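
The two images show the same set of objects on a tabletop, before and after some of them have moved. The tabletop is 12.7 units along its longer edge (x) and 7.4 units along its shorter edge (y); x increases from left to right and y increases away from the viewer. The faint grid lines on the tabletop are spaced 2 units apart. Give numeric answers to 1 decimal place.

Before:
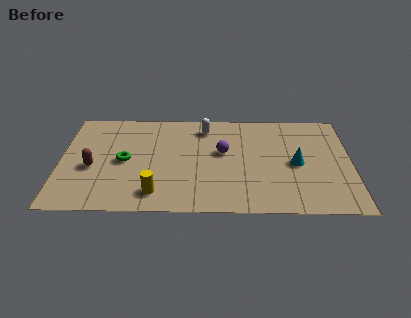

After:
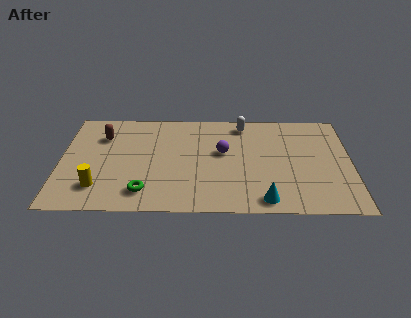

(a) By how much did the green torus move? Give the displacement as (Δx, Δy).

(0.9, -2.2)

From the two frames, the green torus sits at roughly (2.8, 3.6) before and (3.7, 1.4) after.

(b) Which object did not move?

the purple sphere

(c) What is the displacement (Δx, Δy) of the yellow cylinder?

(-2.5, 0.4)

The yellow cylinder started near (4.2, 1.3) and ended near (1.7, 1.7).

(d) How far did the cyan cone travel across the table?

3.0

From (10.3, 3.5) to (8.9, 0.9), the cyan cone covered √(1.4² + 2.6²) ≈ 3.0 units.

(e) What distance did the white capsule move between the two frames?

1.7

The white capsule was near (6.3, 6.1) before and (8.0, 6.4) after, so it travelled √(1.7² + 0.3²) ≈ 1.7 units.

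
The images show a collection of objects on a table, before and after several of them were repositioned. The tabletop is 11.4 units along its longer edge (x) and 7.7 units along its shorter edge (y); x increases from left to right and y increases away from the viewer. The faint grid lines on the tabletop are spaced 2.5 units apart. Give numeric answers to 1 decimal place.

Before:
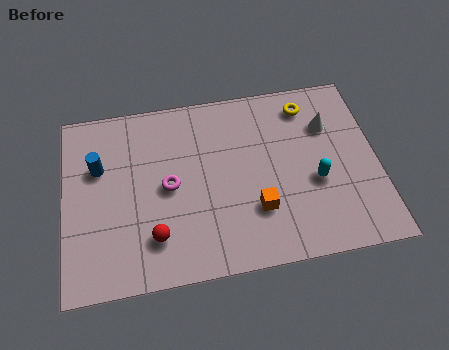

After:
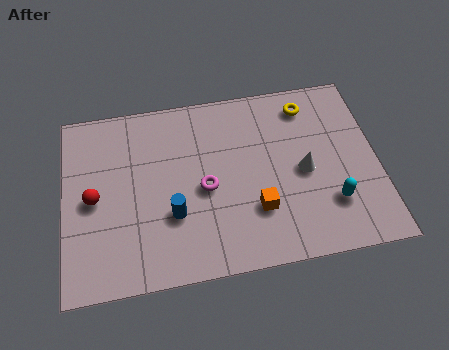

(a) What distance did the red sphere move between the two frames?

2.8

The red sphere moved from about (3.2, 1.8) to (1.1, 3.7), a distance of √(2.1² + 1.9²) ≈ 2.8.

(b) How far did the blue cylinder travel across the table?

3.5

From (1.3, 5.0) to (3.9, 2.6), the blue cylinder covered √(2.6² + 2.4²) ≈ 3.5 units.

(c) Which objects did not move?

the orange cube and the yellow torus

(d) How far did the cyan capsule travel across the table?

1.1

The cyan capsule was near (9.1, 3.1) before and (9.6, 2.1) after, so it travelled √(0.5² + 1.0²) ≈ 1.1 units.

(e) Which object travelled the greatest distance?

the blue cylinder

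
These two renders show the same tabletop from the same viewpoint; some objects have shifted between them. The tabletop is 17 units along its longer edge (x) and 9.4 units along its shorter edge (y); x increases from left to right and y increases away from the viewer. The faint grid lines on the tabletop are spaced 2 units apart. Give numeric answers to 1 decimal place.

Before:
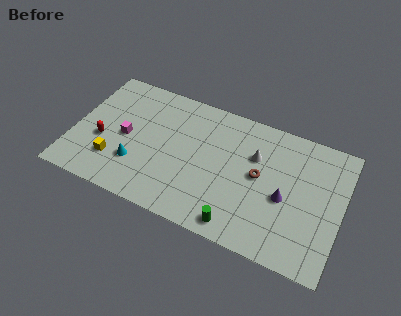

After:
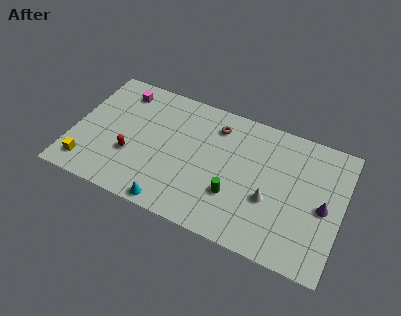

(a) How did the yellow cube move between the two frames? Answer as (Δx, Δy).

(-1.6, -0.9)

The yellow cube was at about (2.8, 2.5) and moved to about (1.2, 1.6).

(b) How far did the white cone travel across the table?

3.0

From (11.4, 6.3) to (12.6, 3.6), the white cone covered √(1.2² + 2.7²) ≈ 3.0 units.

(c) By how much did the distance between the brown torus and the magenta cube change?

-2.3

The distance was about 8.5 in the first image and 6.2 in the second, so they moved 2.3 units closer together.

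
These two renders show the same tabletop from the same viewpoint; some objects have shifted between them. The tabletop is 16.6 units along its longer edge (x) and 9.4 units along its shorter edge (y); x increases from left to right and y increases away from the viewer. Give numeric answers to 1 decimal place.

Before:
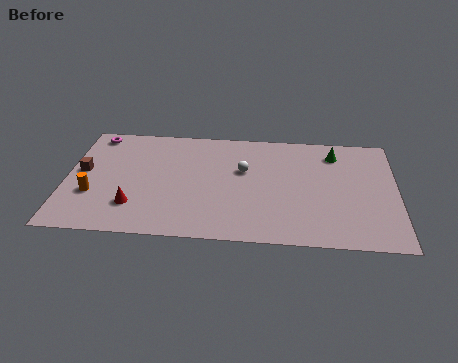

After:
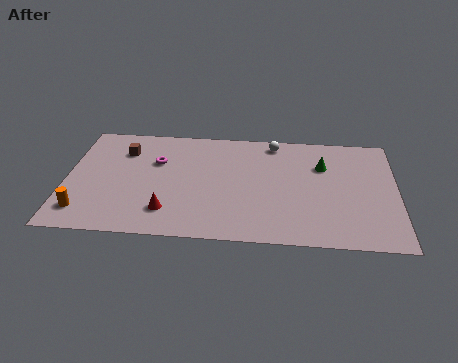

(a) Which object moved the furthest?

the magenta torus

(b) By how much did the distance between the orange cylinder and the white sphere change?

+3.5

The distance was about 7.9 in the first image and 11.4 in the second, so they moved 3.5 units further apart.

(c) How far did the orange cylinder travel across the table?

1.5

From (1.4, 3.2) to (1.0, 1.8), the orange cylinder covered √(0.4² + 1.4²) ≈ 1.5 units.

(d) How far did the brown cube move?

2.8

From (0.8, 5.1) to (2.8, 7.0), the brown cube covered √(2.0² + 1.9²) ≈ 2.8 units.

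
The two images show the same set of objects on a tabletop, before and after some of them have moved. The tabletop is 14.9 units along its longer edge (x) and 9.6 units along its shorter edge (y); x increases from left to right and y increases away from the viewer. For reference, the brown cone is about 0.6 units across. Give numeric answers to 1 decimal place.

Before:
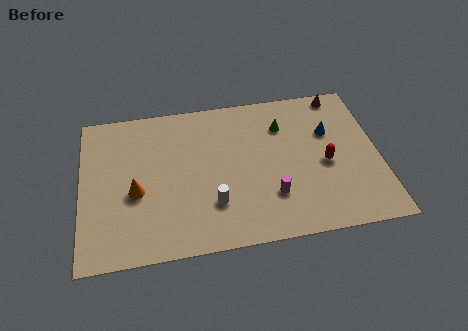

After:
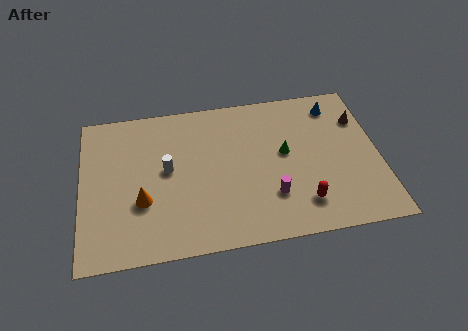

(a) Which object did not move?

the magenta cylinder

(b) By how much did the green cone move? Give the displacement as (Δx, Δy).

(0.0, -1.8)

From the two frames, the green cone sits at roughly (10.2, 7.1) before and (10.2, 5.3) after.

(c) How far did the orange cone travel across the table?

0.7

From (2.7, 4.0) to (3.0, 3.4), the orange cone covered √(0.3² + 0.6²) ≈ 0.7 units.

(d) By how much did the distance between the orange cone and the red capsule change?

-1.5

Before: roughly 9.5 units apart; after: 8.0. That's 1.5 units closer together.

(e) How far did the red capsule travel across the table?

2.6

The red capsule moved from about (12.2, 4.3) to (10.9, 2.0), a distance of √(1.3² + 2.3²) ≈ 2.6.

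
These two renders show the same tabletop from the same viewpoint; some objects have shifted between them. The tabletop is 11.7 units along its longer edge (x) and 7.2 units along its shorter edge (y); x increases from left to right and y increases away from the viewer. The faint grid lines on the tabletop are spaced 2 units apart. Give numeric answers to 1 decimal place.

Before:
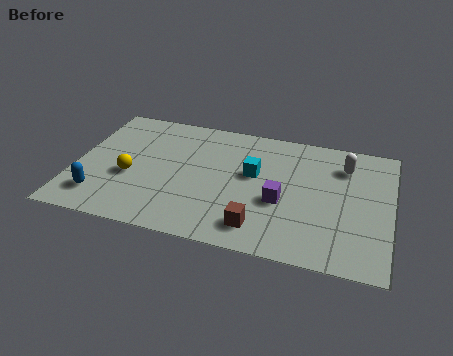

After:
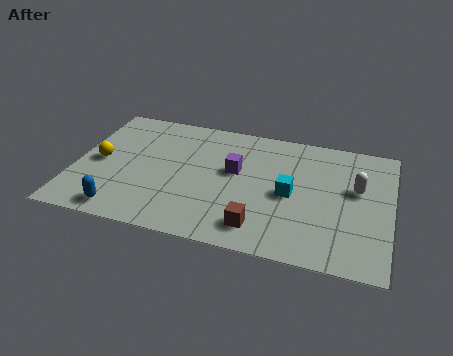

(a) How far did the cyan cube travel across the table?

1.6

From (6.6, 4.2) to (8.0, 3.4), the cyan cube covered √(1.4² + 0.8²) ≈ 1.6 units.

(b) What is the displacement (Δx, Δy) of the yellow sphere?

(-1.2, 0.6)

From the two frames, the yellow sphere sits at roughly (2.1, 2.9) before and (0.9, 3.5) after.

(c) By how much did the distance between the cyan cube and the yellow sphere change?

+2.4

They were about 4.7 units apart before and 7.1 after — 2.4 units further apart.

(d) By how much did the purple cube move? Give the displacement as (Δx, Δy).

(-1.8, 1.3)

The purple cube started near (7.7, 2.9) and ended near (5.9, 4.2).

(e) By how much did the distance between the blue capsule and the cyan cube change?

+0.4

They were about 6.1 units apart before and 6.5 after — 0.4 units further apart.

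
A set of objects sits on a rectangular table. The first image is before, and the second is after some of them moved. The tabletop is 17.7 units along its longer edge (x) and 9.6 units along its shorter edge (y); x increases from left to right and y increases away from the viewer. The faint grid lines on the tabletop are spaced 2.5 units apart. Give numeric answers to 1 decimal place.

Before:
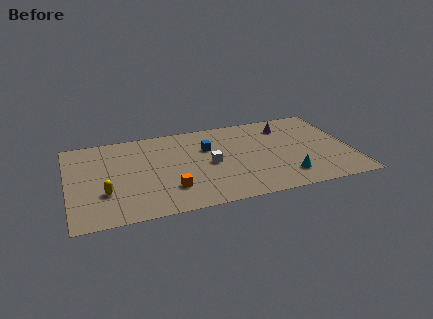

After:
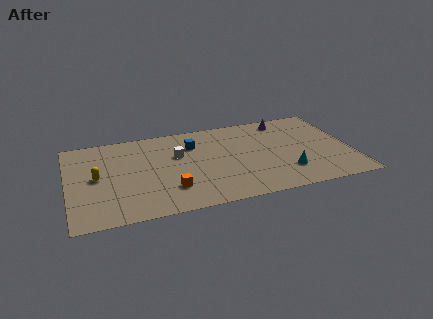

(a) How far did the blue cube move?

1.1

The blue cube was near (8.8, 6.4) before and (7.9, 7.0) after, so it travelled √(0.9² + 0.6²) ≈ 1.1 units.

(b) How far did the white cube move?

2.4

From (8.8, 4.6) to (6.9, 6.1), the white cube covered √(1.9² + 1.5²) ≈ 2.4 units.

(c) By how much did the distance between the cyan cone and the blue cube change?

+0.8

Before: roughly 6.4 units apart; after: 7.2. That's 0.8 units further apart.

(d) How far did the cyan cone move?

0.5

The cyan cone was near (13.4, 2.0) before and (13.5, 2.5) after, so it travelled √(0.1² + 0.5²) ≈ 0.5 units.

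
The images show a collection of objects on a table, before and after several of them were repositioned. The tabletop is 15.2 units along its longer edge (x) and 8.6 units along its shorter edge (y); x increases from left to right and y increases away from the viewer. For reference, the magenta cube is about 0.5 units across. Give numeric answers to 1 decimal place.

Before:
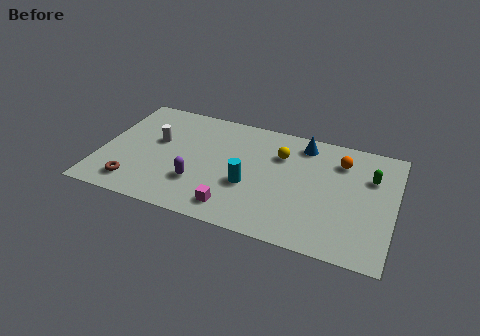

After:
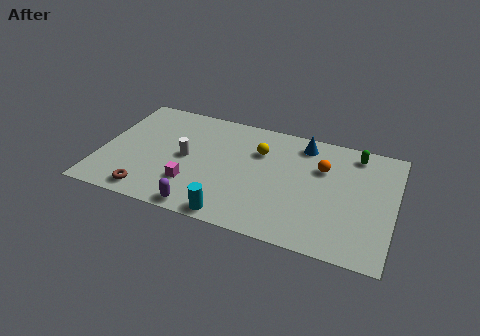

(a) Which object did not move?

the blue cone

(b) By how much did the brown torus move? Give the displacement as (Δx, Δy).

(0.8, -0.4)

The brown torus was at about (2.0, 1.5) and moved to about (2.8, 1.1).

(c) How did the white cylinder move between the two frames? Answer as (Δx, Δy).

(1.6, -0.8)

The white cylinder started near (2.8, 5.1) and ended near (4.4, 4.3).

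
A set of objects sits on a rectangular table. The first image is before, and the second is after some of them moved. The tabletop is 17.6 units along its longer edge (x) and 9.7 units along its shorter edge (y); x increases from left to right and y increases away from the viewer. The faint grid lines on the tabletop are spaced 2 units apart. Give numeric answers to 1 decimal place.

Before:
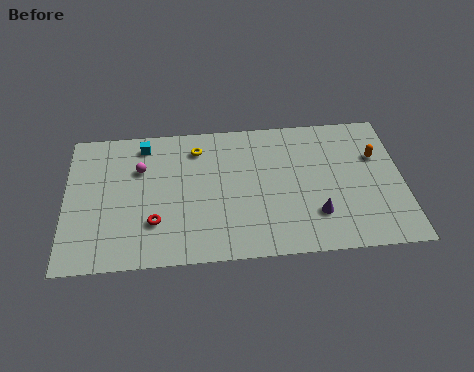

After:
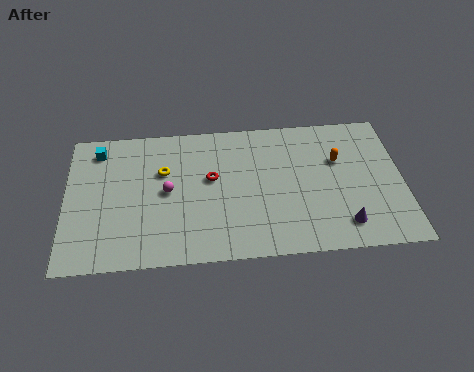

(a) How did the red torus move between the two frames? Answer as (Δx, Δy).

(3.0, 2.8)

The red torus started near (4.6, 2.8) and ended near (7.6, 5.6).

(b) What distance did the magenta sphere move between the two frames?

2.2

From (3.9, 6.6) to (5.3, 4.9), the magenta sphere covered √(1.4² + 1.7²) ≈ 2.2 units.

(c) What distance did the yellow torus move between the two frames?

2.3

The yellow torus was near (6.9, 7.8) before and (5.1, 6.3) after, so it travelled √(1.8² + 1.5²) ≈ 2.3 units.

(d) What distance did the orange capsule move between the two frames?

2.0

The orange capsule moved from about (16.3, 6.4) to (14.3, 6.3), a distance of √(2.0² + 0.1²) ≈ 2.0.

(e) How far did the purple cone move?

1.6

The purple cone moved from about (13.0, 2.6) to (14.4, 1.8), a distance of √(1.4² + 0.8²) ≈ 1.6.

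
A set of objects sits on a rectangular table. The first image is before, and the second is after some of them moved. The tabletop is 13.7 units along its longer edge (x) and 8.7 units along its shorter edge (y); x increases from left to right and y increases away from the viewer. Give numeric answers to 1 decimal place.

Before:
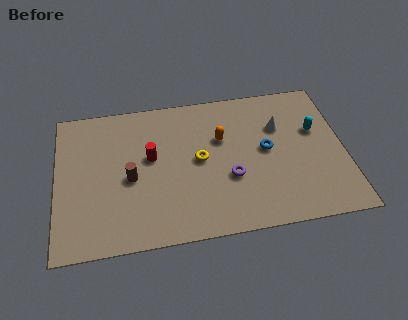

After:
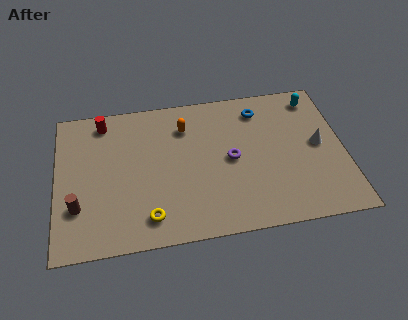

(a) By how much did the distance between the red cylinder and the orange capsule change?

+0.5

Before: roughly 3.5 units apart; after: 4.0. That's 0.5 units further apart.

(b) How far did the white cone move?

2.3

The white cone moved from about (10.7, 5.9) to (12.5, 4.5), a distance of √(1.8² + 1.4²) ≈ 2.3.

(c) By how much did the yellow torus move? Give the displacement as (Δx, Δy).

(-2.5, -3.0)

From the two frames, the yellow torus sits at roughly (6.8, 4.5) before and (4.3, 1.5) after.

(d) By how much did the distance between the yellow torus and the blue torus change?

+4.6

They were about 3.2 units apart before and 7.8 after — 4.6 units further apart.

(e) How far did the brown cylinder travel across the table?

2.8

The brown cylinder moved from about (3.5, 3.9) to (1.0, 2.6), a distance of √(2.5² + 1.3²) ≈ 2.8.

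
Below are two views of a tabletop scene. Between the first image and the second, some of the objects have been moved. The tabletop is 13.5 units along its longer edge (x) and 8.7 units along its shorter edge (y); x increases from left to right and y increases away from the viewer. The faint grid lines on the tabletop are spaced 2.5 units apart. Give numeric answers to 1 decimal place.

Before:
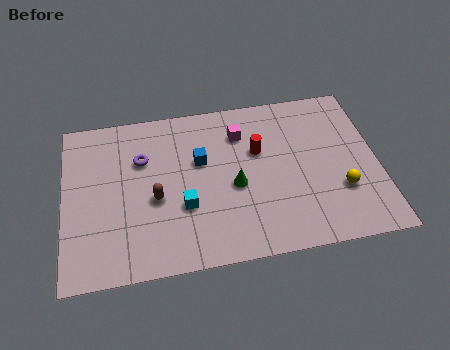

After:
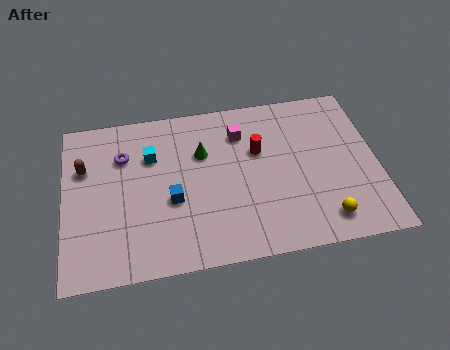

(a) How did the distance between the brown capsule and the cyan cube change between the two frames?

+1.6

The distance was about 1.3 in the first image and 2.9 in the second, so they moved 1.6 units further apart.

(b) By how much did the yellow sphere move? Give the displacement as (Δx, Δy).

(-0.8, -1.4)

The yellow sphere started near (11.8, 2.8) and ended near (11.0, 1.4).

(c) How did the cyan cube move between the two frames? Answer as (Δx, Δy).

(-1.3, 2.9)

The cyan cube started near (5.1, 3.1) and ended near (3.8, 6.0).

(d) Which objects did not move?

the red cylinder and the magenta cube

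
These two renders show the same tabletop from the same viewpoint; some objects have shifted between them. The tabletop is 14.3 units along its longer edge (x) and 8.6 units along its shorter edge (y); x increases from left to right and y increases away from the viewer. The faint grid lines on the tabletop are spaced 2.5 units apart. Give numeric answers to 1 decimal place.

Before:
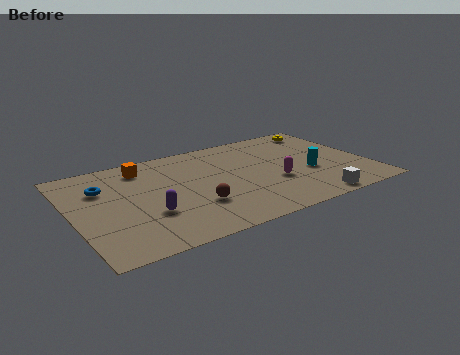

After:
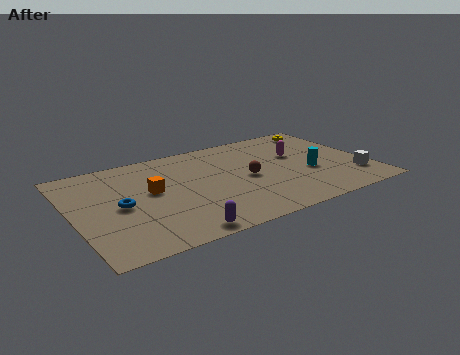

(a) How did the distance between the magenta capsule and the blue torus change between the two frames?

+0.5

They were about 8.5 units apart before and 9.0 after — 0.5 units further apart.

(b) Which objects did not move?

the yellow torus and the cyan cylinder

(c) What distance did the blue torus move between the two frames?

2.0

The blue torus moved from about (1.6, 6.0) to (2.2, 4.1), a distance of √(0.6² + 1.9²) ≈ 2.0.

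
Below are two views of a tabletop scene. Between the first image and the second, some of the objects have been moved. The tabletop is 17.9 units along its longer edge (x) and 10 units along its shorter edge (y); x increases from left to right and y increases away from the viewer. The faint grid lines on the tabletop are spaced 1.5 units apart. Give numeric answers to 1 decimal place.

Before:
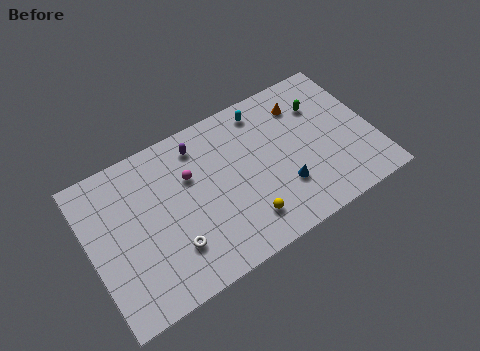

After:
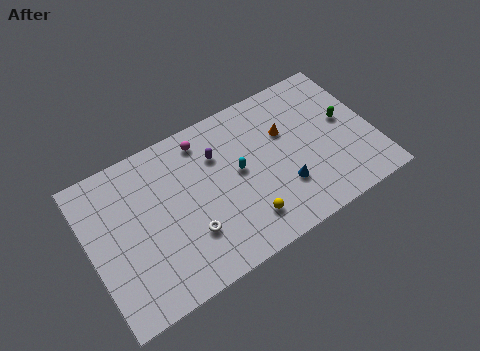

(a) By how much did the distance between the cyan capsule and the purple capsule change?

-2.2

Before: roughly 4.2 units apart; after: 2.0. That's 2.2 units closer together.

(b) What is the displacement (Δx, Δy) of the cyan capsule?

(-2.1, -3.2)

From the two frames, the cyan capsule sits at roughly (11.5, 8.6) before and (9.4, 5.4) after.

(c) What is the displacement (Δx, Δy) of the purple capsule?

(1.0, -1.2)

The purple capsule was at about (7.3, 8.3) and moved to about (8.3, 7.1).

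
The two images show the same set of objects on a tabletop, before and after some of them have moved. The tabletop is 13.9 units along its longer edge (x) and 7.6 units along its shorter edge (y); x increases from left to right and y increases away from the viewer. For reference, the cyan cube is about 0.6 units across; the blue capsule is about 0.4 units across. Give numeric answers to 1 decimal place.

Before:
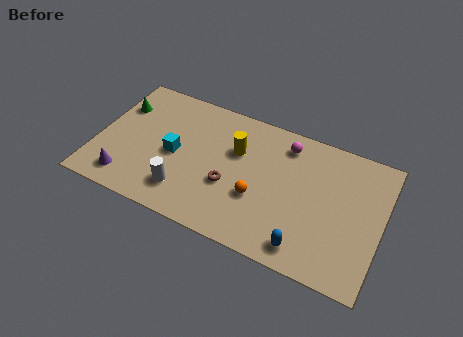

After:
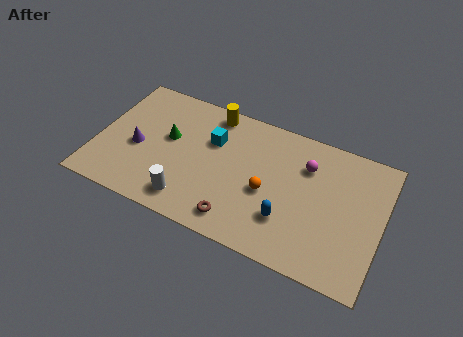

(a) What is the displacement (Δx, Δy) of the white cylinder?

(0.3, -0.4)

The white cylinder started near (4.5, 1.7) and ended near (4.8, 1.3).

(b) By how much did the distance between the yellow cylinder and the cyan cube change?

-1.6

They were about 3.2 units apart before and 1.6 after — 1.6 units closer together.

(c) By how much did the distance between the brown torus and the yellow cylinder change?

+3.7

The distance was about 2.1 in the first image and 5.8 in the second, so they moved 3.7 units further apart.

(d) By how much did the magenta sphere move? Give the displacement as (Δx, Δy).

(1.1, -0.8)

The magenta sphere started near (9.0, 6.3) and ended near (10.1, 5.5).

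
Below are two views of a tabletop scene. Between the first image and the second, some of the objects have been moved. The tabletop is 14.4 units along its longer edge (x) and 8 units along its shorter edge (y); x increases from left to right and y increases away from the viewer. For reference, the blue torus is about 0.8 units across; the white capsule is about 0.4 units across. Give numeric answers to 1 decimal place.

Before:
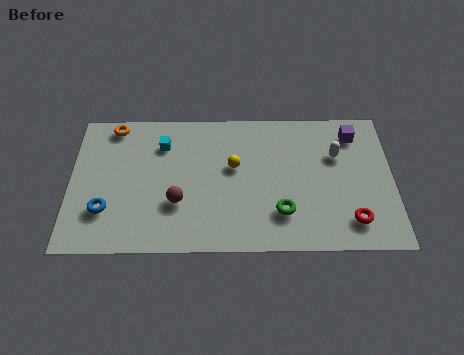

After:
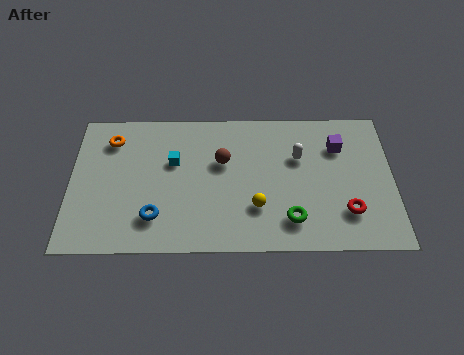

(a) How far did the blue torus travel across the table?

2.2

The blue torus moved from about (1.6, 2.3) to (3.8, 1.9), a distance of √(2.2² + 0.4²) ≈ 2.2.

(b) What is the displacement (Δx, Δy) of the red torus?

(-0.2, 0.5)

The red torus was at about (12.5, 1.6) and moved to about (12.3, 2.1).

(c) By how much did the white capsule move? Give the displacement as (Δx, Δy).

(-1.7, -0.1)

The white capsule was at about (11.9, 5.3) and moved to about (10.2, 5.2).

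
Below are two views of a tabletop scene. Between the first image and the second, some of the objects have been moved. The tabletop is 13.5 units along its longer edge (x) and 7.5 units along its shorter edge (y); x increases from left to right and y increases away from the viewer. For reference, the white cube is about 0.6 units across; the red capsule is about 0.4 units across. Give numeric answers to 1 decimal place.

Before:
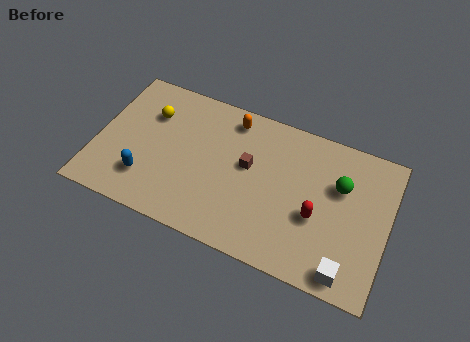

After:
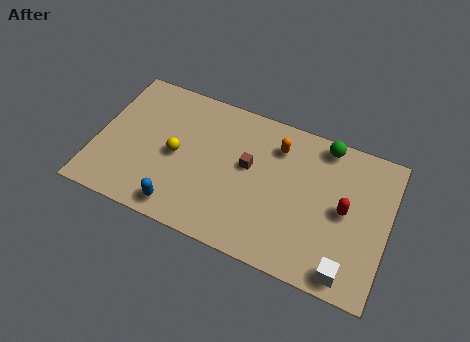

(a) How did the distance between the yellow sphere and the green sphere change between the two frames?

-1.6

Before: roughly 8.9 units apart; after: 7.3. That's 1.6 units closer together.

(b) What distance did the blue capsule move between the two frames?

1.9

The blue capsule moved from about (2.5, 1.9) to (4.2, 1.0), a distance of √(1.7² + 0.9²) ≈ 1.9.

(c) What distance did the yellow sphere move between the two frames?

2.2

The yellow sphere was near (2.3, 5.3) before and (3.7, 3.6) after, so it travelled √(1.4² + 1.7²) ≈ 2.2 units.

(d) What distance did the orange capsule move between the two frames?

2.3

The orange capsule was near (6.0, 6.4) before and (8.2, 5.8) after, so it travelled √(2.2² + 0.6²) ≈ 2.3 units.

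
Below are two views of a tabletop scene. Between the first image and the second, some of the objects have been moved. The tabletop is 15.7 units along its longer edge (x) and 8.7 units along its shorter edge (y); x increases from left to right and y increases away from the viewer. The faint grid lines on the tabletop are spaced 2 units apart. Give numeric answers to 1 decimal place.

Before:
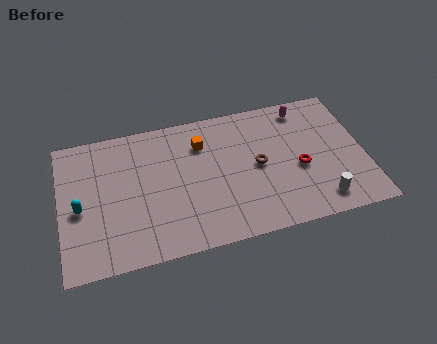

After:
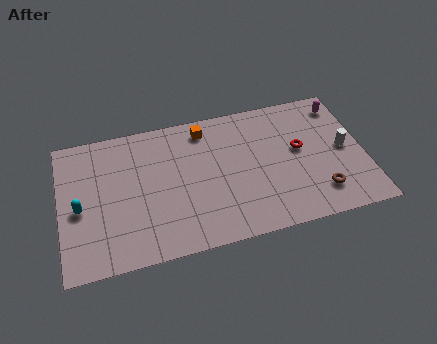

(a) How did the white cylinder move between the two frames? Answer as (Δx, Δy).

(1.5, 3.0)

From the two frames, the white cylinder sits at roughly (13.2, 1.4) before and (14.7, 4.4) after.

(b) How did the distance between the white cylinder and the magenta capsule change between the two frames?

-3.2

The distance was about 6.1 in the first image and 2.9 in the second, so they moved 3.2 units closer together.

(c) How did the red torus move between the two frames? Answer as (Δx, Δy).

(0.1, 1.2)

The red torus was at about (12.3, 3.7) and moved to about (12.4, 4.9).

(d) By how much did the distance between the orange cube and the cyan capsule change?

+0.6

Before: roughly 6.9 units apart; after: 7.5. That's 0.6 units further apart.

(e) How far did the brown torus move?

3.9

The brown torus moved from about (10.2, 4.4) to (13.2, 1.9), a distance of √(3.0² + 2.5²) ≈ 3.9.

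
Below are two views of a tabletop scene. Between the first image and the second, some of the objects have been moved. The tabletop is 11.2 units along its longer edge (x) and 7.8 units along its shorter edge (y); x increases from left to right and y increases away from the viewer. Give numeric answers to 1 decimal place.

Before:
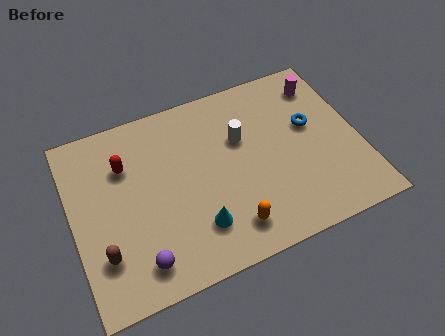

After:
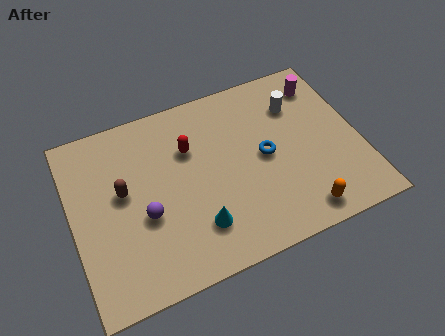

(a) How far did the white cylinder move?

2.4

The white cylinder was near (6.7, 5.0) before and (9.0, 5.7) after, so it travelled √(2.3² + 0.7²) ≈ 2.4 units.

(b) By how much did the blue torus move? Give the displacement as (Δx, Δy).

(-1.9, -0.7)

The blue torus started near (9.4, 4.6) and ended near (7.5, 3.9).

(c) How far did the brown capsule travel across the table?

2.5

From (1.0, 2.1) to (2.0, 4.4), the brown capsule covered √(1.0² + 2.3²) ≈ 2.5 units.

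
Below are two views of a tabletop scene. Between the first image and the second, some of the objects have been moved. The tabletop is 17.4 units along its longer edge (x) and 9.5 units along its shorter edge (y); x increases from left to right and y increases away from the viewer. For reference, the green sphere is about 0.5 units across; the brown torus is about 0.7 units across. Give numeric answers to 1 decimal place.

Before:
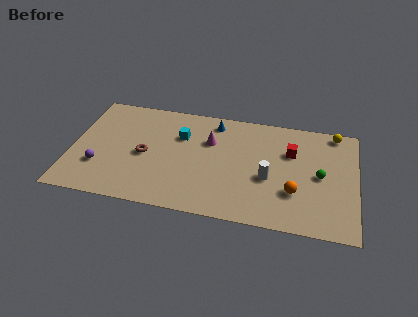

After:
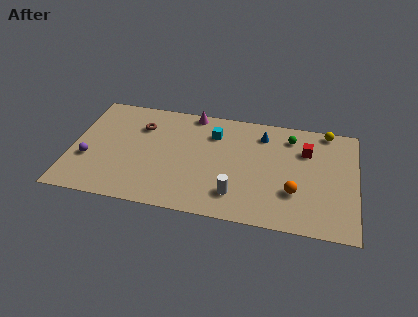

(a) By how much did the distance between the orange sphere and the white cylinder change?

+1.8

The distance was about 1.8 in the first image and 3.6 in the second, so they moved 1.8 units further apart.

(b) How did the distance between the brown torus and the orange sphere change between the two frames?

+1.1

The distance was about 9.3 in the first image and 10.4 in the second, so they moved 1.1 units further apart.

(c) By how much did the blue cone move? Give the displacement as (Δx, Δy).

(3.0, -0.5)

The blue cone was at about (8.6, 8.1) and moved to about (11.6, 7.6).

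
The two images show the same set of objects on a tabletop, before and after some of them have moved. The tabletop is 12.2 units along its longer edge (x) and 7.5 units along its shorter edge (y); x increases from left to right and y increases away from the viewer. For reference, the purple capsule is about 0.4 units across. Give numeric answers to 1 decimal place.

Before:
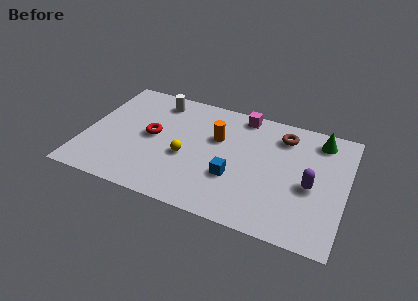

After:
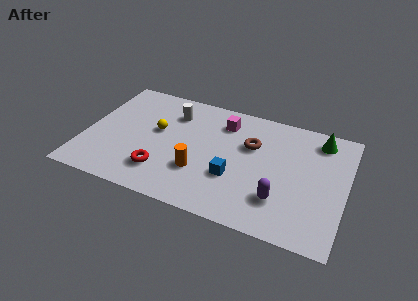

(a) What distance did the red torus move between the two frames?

2.2

The red torus was near (3.1, 3.9) before and (3.8, 1.8) after, so it travelled √(0.7² + 2.1²) ≈ 2.2 units.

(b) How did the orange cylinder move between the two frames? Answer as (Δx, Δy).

(-0.6, -2.4)

From the two frames, the orange cylinder sits at roughly (6.1, 4.8) before and (5.5, 2.4) after.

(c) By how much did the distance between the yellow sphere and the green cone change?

+1.0

The distance was about 6.8 in the first image and 7.8 in the second, so they moved 1.0 units further apart.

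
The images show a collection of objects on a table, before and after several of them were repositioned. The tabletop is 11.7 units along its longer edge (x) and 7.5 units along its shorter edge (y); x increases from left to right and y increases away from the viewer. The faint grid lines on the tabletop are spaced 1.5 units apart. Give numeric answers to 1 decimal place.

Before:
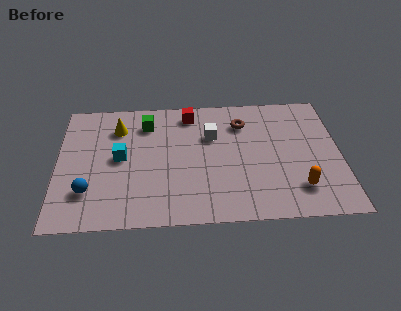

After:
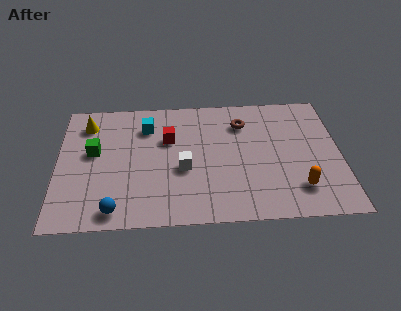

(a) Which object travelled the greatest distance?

the green cube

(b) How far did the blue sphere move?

1.6

The blue sphere was near (1.3, 2.0) before and (2.4, 0.9) after, so it travelled √(1.1² + 1.1²) ≈ 1.6 units.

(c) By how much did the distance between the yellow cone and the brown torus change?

+1.3

They were about 5.2 units apart before and 6.5 after — 1.3 units further apart.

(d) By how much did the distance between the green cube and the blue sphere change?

-1.1

They were about 4.6 units apart before and 3.5 after — 1.1 units closer together.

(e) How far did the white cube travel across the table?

2.2

From (6.4, 5.0) to (5.2, 3.1), the white cube covered √(1.2² + 1.9²) ≈ 2.2 units.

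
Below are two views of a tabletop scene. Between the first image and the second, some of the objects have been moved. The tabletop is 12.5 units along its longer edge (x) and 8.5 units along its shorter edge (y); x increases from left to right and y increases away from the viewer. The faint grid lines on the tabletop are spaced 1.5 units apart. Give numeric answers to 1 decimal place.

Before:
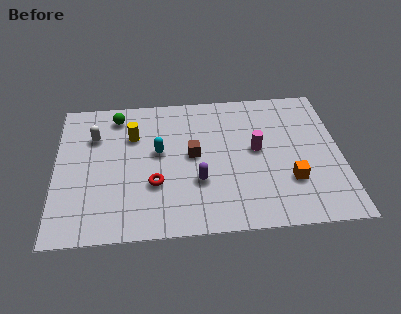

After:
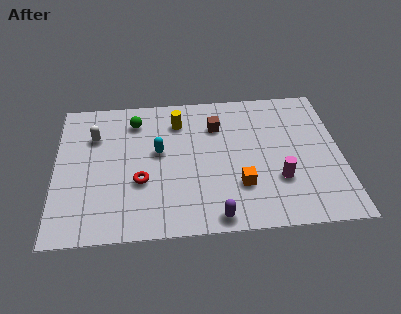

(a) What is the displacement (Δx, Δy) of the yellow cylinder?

(2.0, 0.7)

The yellow cylinder was at about (3.4, 5.9) and moved to about (5.4, 6.6).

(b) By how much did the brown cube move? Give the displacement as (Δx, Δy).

(1.1, 1.7)

The brown cube started near (6.0, 4.5) and ended near (7.1, 6.2).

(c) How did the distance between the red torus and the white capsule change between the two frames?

-0.5

The distance was about 4.0 in the first image and 3.5 in the second, so they moved 0.5 units closer together.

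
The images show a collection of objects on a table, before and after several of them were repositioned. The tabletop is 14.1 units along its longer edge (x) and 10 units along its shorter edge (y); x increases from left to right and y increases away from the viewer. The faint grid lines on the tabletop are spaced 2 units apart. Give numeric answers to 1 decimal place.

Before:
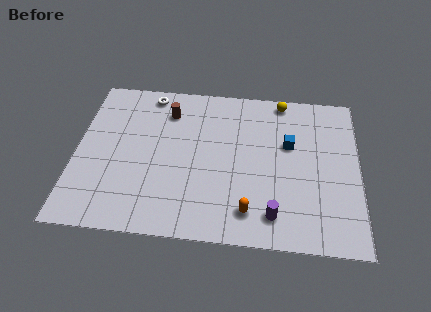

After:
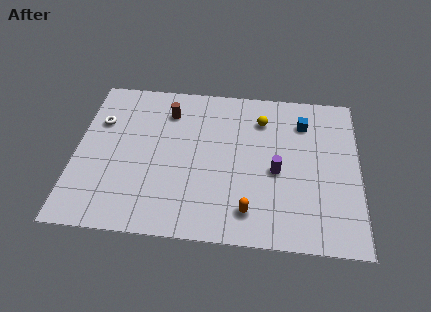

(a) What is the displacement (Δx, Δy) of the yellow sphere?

(-1.0, -1.4)

The yellow sphere was at about (10.2, 9.1) and moved to about (9.2, 7.7).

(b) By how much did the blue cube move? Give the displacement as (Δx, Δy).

(0.7, 1.5)

From the two frames, the blue cube sits at roughly (10.6, 6.2) before and (11.3, 7.7) after.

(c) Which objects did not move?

the brown cylinder and the orange capsule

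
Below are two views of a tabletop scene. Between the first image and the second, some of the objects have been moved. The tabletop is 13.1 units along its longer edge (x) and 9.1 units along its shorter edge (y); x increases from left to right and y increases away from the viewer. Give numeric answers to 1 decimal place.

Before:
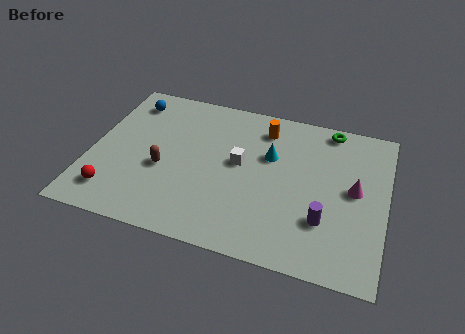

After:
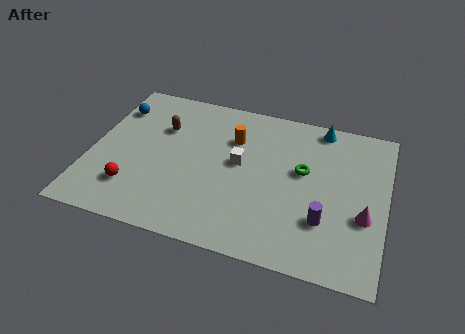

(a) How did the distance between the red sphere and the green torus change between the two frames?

-3.3

The distance was about 11.2 in the first image and 7.9 in the second, so they moved 3.3 units closer together.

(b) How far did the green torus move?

3.1

The green torus was near (10.4, 8.2) before and (9.4, 5.3) after, so it travelled √(1.0² + 2.9²) ≈ 3.1 units.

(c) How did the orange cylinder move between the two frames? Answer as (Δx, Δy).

(-1.3, -1.0)

The orange cylinder started near (7.5, 7.4) and ended near (6.2, 6.4).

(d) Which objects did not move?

the purple cylinder and the white cube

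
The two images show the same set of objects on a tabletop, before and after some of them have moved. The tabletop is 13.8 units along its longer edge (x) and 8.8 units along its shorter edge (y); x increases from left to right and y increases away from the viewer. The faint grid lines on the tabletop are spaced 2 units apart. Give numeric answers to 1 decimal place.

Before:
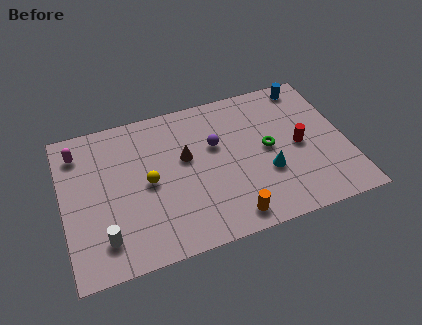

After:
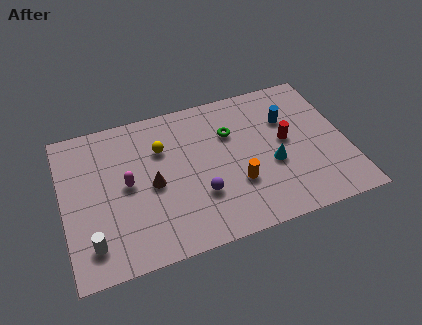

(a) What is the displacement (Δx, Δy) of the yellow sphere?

(0.8, 1.8)

The yellow sphere started near (4.1, 4.3) and ended near (4.9, 6.1).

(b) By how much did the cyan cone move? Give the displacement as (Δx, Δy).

(0.3, 0.4)

The cyan cone started near (9.8, 3.1) and ended near (10.1, 3.5).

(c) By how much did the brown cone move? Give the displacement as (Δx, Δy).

(-1.7, -1.1)

The brown cone was at about (6.0, 5.2) and moved to about (4.3, 4.1).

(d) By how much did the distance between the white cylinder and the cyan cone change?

+1.0

They were about 8.1 units apart before and 9.1 after — 1.0 units further apart.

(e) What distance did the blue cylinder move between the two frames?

2.2

The blue cylinder was near (12.3, 7.8) before and (11.1, 6.0) after, so it travelled √(1.2² + 1.8²) ≈ 2.2 units.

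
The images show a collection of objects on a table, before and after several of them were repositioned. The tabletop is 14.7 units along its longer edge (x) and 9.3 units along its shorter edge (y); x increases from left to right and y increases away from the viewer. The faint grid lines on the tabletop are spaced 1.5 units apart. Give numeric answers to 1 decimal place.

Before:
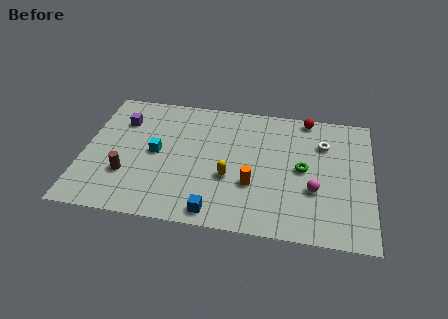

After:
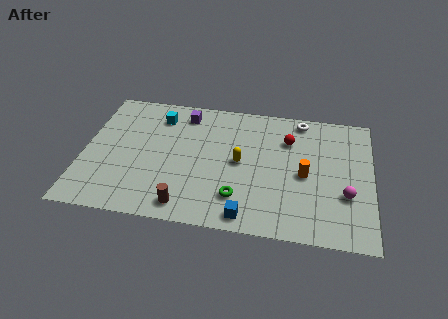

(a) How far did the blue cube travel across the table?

1.6

The blue cube moved from about (6.9, 1.0) to (8.5, 1.0), a distance of √(1.6² + 0.0²) ≈ 1.6.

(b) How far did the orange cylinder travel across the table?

2.8

From (8.7, 3.2) to (11.3, 4.3), the orange cylinder covered √(2.6² + 1.1²) ≈ 2.8 units.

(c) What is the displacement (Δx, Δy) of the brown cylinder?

(3.1, -1.7)

The brown cylinder was at about (2.3, 2.9) and moved to about (5.4, 1.2).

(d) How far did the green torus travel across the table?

4.1

From (11.2, 4.7) to (8.0, 2.2), the green torus covered √(3.2² + 2.5²) ≈ 4.1 units.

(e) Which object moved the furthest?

the green torus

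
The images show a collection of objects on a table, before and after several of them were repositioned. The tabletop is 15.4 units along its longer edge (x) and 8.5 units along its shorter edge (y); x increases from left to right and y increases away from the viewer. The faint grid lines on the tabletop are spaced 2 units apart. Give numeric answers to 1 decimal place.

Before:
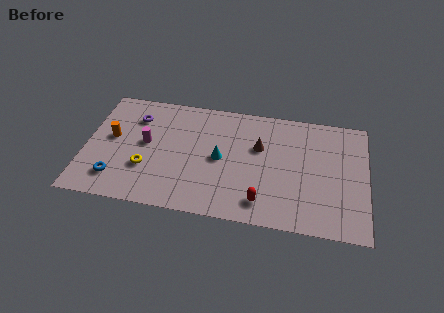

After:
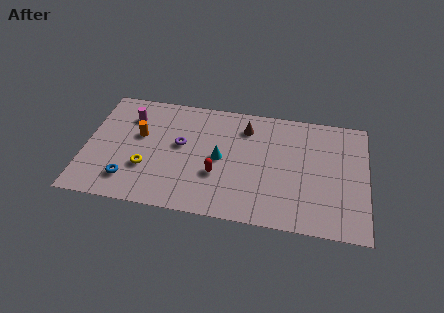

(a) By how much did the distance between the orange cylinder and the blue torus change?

+0.4

Before: roughly 2.9 units apart; after: 3.3. That's 0.4 units further apart.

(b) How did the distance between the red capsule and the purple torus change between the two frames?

-5.9

The distance was about 8.7 in the first image and 2.8 in the second, so they moved 5.9 units closer together.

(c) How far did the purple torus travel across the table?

3.1

The purple torus was near (2.6, 6.4) before and (5.2, 4.8) after, so it travelled √(2.6² + 1.6²) ≈ 3.1 units.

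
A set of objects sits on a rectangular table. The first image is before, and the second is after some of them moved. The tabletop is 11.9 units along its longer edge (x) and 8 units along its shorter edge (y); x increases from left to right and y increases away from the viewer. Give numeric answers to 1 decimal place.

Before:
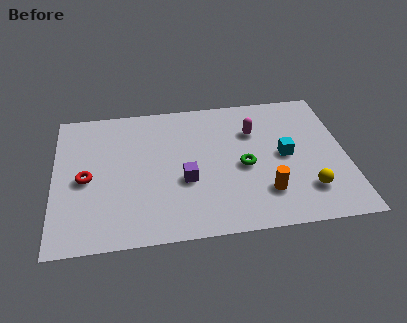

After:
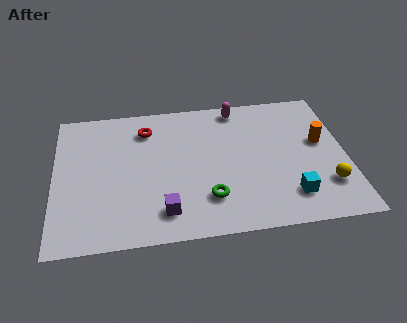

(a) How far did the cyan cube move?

2.3

The cyan cube moved from about (9.4, 4.0) to (9.5, 1.7), a distance of √(0.1² + 2.3²) ≈ 2.3.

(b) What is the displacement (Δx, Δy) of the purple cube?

(-0.9, -1.6)

From the two frames, the purple cube sits at roughly (5.3, 3.1) before and (4.4, 1.5) after.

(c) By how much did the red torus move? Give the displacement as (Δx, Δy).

(2.5, 2.6)

The red torus was at about (1.3, 3.7) and moved to about (3.8, 6.3).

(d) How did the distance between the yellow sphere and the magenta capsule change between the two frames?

+1.8

The distance was about 4.2 in the first image and 6.0 in the second, so they moved 1.8 units further apart.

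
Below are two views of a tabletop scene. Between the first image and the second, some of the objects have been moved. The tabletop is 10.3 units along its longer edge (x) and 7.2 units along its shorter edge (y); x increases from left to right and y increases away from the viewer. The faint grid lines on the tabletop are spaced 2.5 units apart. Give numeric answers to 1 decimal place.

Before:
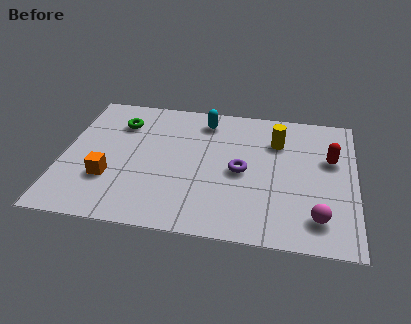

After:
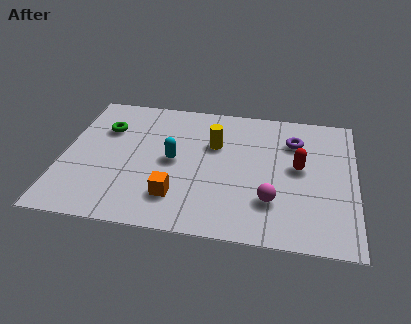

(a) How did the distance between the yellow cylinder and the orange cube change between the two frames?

-3.3

Before: roughly 6.5 units apart; after: 3.2. That's 3.3 units closer together.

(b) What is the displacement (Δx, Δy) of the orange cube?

(2.4, -0.6)

The orange cube was at about (1.7, 2.3) and moved to about (4.1, 1.7).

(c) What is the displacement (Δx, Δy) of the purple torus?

(1.8, 1.9)

The purple torus started near (6.3, 3.4) and ended near (8.1, 5.3).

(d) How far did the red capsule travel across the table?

1.3

The red capsule moved from about (9.4, 4.5) to (8.3, 3.9), a distance of √(1.1² + 0.6²) ≈ 1.3.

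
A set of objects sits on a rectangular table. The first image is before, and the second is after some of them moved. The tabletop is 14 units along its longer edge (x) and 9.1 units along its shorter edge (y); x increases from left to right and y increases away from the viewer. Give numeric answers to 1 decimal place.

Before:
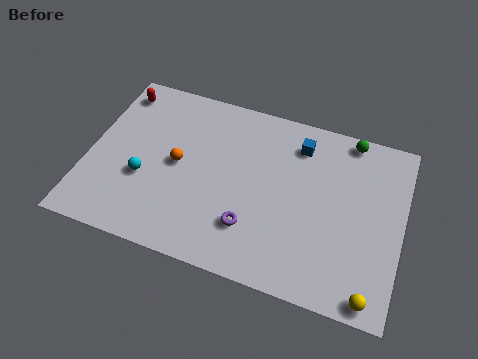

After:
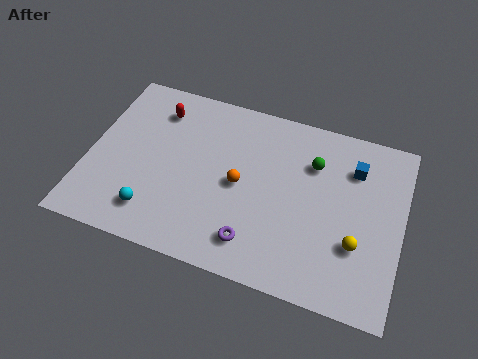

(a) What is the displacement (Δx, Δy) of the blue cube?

(2.5, -0.5)

The blue cube started near (9.2, 7.3) and ended near (11.7, 6.8).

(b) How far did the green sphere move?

2.3

From (11.4, 8.3) to (9.9, 6.5), the green sphere covered √(1.5² + 1.8²) ≈ 2.3 units.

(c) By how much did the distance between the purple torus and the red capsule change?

-1.1

Before: roughly 8.5 units apart; after: 7.4. That's 1.1 units closer together.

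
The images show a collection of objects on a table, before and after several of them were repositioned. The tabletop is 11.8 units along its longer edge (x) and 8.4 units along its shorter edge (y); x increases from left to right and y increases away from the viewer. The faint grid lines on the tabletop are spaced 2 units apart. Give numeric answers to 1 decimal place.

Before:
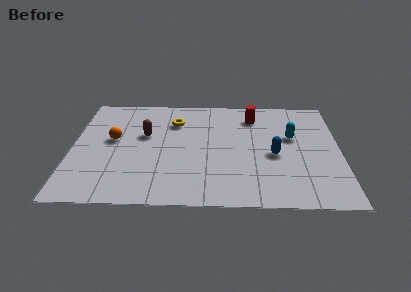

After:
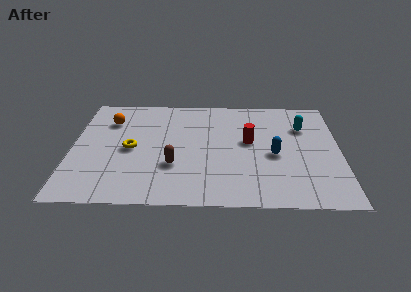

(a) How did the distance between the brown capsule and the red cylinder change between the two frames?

-1.3

Before: roughly 5.1 units apart; after: 3.8. That's 1.3 units closer together.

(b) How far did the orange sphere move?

1.5

The orange sphere was near (1.8, 4.7) before and (1.6, 6.2) after, so it travelled √(0.2² + 1.5²) ≈ 1.5 units.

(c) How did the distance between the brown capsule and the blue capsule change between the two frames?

-1.4

The distance was about 5.9 in the first image and 4.5 in the second, so they moved 1.4 units closer together.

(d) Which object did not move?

the blue capsule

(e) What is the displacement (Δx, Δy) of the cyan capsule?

(0.5, 0.8)

The cyan capsule was at about (9.7, 5.1) and moved to about (10.2, 5.9).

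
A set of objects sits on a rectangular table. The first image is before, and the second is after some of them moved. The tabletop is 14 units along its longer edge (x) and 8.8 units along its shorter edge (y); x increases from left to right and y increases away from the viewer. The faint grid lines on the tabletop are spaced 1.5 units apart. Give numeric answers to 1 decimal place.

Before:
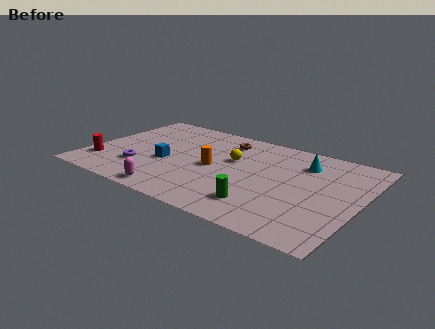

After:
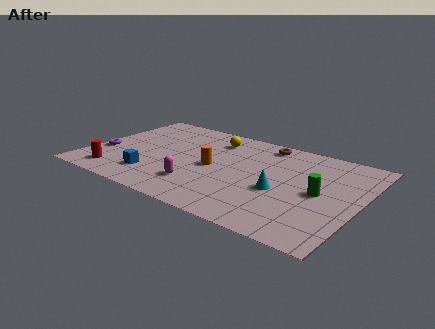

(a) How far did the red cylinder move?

1.1

The red cylinder was near (0.9, 2.1) before and (1.8, 1.4) after, so it travelled √(0.9² + 0.7²) ≈ 1.1 units.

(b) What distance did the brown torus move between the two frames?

2.1

From (6.6, 7.1) to (8.6, 7.7), the brown torus covered √(2.0² + 0.6²) ≈ 2.1 units.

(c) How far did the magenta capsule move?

1.7

From (5.0, 0.9) to (6.1, 2.2), the magenta capsule covered √(1.1² + 1.3²) ≈ 1.7 units.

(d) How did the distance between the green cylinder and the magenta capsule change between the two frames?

+1.8

They were about 4.5 units apart before and 6.3 after — 1.8 units further apart.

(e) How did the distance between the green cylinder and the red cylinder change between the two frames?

+2.1

They were about 8.5 units apart before and 10.6 after — 2.1 units further apart.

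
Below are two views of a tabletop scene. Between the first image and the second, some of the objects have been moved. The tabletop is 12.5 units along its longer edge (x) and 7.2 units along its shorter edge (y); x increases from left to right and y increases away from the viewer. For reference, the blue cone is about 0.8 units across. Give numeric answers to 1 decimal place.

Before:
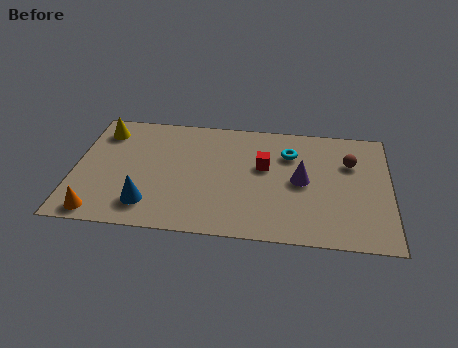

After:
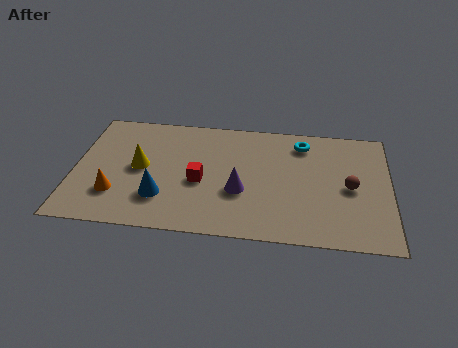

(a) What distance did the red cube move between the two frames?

2.8

The red cube moved from about (7.5, 4.3) to (5.0, 3.1), a distance of √(2.5² + 1.2²) ≈ 2.8.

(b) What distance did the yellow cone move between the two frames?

2.6

From (1.0, 5.8) to (2.6, 3.7), the yellow cone covered √(1.6² + 2.1²) ≈ 2.6 units.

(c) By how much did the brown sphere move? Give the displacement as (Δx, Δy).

(0.0, -1.5)

The brown sphere was at about (10.9, 4.9) and moved to about (10.9, 3.4).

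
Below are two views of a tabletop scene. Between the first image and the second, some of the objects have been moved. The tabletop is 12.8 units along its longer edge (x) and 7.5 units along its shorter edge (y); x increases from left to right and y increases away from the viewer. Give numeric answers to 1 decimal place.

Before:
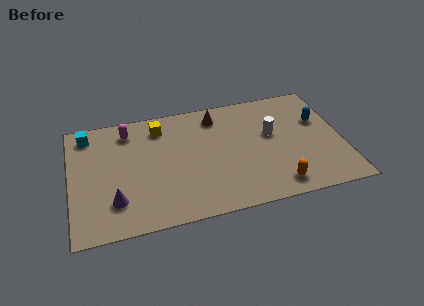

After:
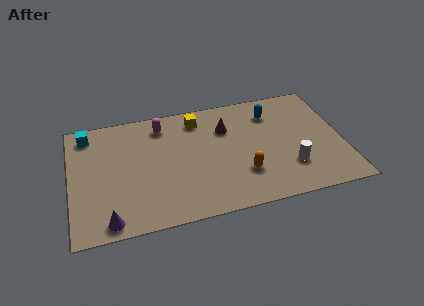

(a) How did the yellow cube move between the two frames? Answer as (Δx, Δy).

(1.8, 0.1)

The yellow cube started near (4.3, 6.1) and ended near (6.1, 6.2).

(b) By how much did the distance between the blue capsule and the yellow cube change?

-4.1

The distance was about 7.6 in the first image and 3.5 in the second, so they moved 4.1 units closer together.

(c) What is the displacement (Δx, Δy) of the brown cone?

(0.4, -0.9)

The brown cone was at about (7.0, 6.2) and moved to about (7.4, 5.3).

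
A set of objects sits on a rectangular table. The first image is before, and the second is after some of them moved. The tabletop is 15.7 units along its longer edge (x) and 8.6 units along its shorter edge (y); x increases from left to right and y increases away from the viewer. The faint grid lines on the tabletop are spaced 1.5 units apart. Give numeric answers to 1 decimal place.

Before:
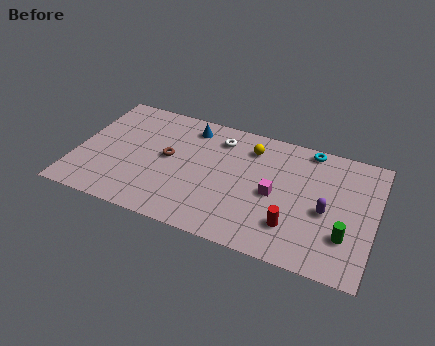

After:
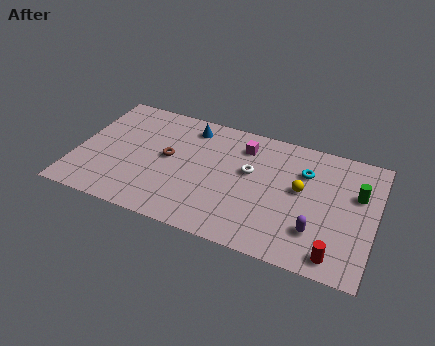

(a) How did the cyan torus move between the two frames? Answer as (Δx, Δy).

(-0.1, -1.7)

From the two frames, the cyan torus sits at roughly (12.0, 7.8) before and (11.9, 6.1) after.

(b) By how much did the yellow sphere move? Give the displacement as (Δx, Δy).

(2.8, -2.0)

The yellow sphere started near (9.0, 6.8) and ended near (11.8, 4.8).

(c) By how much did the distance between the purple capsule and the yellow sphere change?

-2.5

Before: roughly 5.2 units apart; after: 2.7. That's 2.5 units closer together.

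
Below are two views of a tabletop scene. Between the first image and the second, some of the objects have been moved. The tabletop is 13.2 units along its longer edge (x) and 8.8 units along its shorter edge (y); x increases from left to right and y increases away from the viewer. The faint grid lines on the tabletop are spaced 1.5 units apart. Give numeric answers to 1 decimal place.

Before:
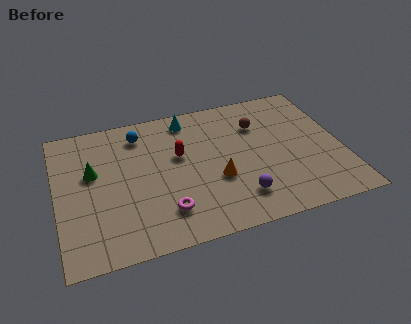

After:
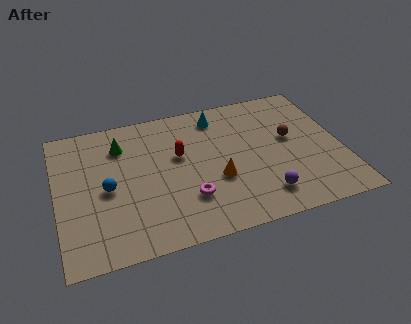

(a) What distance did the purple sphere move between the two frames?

1.1

From (8.2, 1.9) to (9.3, 1.7), the purple sphere covered √(1.1² + 0.2²) ≈ 1.1 units.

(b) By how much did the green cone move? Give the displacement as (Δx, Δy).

(1.4, 1.4)

The green cone was at about (1.7, 5.3) and moved to about (3.1, 6.7).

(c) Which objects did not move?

the red capsule and the orange cone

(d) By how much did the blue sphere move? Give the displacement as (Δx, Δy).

(-1.7, -3.1)

From the two frames, the blue sphere sits at roughly (4.0, 7.2) before and (2.3, 4.1) after.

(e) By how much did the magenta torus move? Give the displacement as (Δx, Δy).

(1.1, 0.5)

From the two frames, the magenta torus sits at roughly (4.8, 2.0) before and (5.9, 2.5) after.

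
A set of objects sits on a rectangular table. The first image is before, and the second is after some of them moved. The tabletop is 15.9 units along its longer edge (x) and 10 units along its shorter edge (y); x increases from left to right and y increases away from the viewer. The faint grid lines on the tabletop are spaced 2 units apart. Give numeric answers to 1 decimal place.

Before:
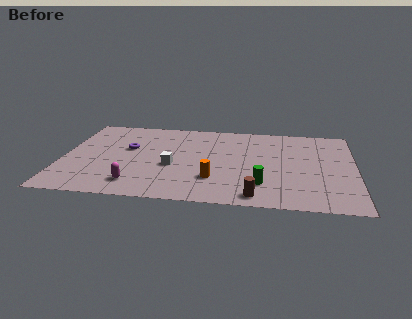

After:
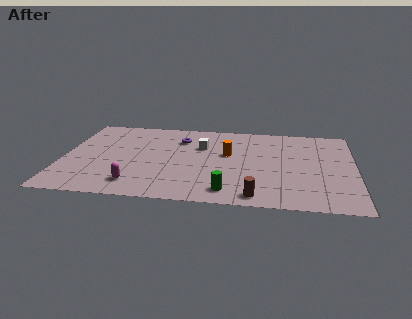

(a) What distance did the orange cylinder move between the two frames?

3.2

The orange cylinder was near (8.3, 2.8) before and (9.0, 5.9) after, so it travelled √(0.7² + 3.1²) ≈ 3.2 units.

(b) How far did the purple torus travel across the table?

3.2

The purple torus moved from about (3.5, 6.0) to (6.3, 7.5), a distance of √(2.8² + 1.5²) ≈ 3.2.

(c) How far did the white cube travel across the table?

3.0

The white cube moved from about (6.0, 4.1) to (7.5, 6.7), a distance of √(1.5² + 2.6²) ≈ 3.0.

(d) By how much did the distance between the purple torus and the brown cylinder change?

-0.9

Before: roughly 8.6 units apart; after: 7.7. That's 0.9 units closer together.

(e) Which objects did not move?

the brown cylinder and the magenta capsule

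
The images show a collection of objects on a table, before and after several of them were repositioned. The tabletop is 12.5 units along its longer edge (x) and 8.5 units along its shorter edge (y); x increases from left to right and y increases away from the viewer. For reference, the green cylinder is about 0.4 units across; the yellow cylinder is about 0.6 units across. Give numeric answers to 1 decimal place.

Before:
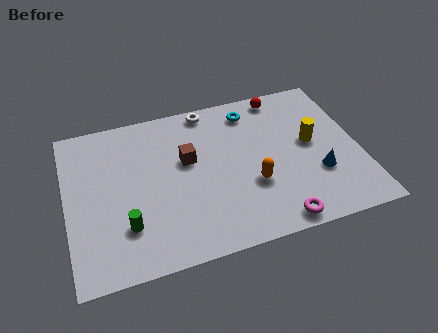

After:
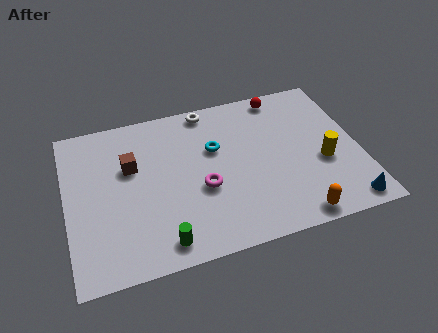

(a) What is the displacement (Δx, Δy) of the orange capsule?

(1.6, -2.2)

The orange capsule started near (7.8, 3.0) and ended near (9.4, 0.8).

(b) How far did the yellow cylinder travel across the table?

1.3

From (10.5, 4.6) to (10.9, 3.4), the yellow cylinder covered √(0.4² + 1.2²) ≈ 1.3 units.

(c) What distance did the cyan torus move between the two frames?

2.4

The cyan torus was near (8.1, 7.1) before and (6.4, 5.4) after, so it travelled √(1.7² + 1.7²) ≈ 2.4 units.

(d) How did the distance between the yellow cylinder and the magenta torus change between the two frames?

+1.0

They were about 4.2 units apart before and 5.2 after — 1.0 units further apart.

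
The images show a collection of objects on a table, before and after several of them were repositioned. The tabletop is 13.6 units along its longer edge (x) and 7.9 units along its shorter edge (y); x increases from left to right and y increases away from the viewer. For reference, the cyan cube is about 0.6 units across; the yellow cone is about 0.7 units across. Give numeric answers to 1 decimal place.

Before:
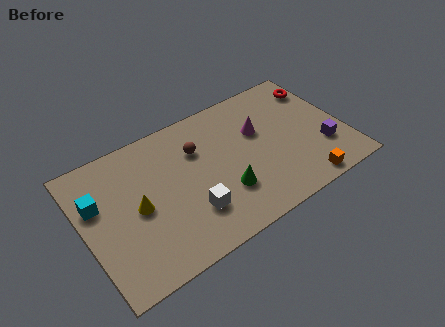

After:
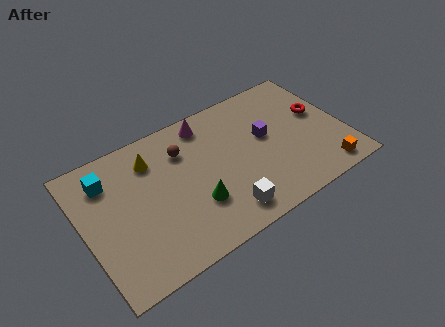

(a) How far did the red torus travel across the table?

1.6

From (12.8, 6.2) to (12.5, 4.6), the red torus covered √(0.3² + 1.6²) ≈ 1.6 units.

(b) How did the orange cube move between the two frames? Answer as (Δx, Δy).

(1.2, 0.2)

From the two frames, the orange cube sits at roughly (10.9, 0.8) before and (12.1, 1.0) after.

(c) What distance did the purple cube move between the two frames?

3.4

From (12.3, 2.4) to (9.6, 4.5), the purple cube covered √(2.7² + 2.1²) ≈ 3.4 units.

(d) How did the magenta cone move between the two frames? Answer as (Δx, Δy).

(-2.5, 1.8)

The magenta cone was at about (9.3, 5.0) and moved to about (6.8, 6.8).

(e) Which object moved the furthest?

the purple cube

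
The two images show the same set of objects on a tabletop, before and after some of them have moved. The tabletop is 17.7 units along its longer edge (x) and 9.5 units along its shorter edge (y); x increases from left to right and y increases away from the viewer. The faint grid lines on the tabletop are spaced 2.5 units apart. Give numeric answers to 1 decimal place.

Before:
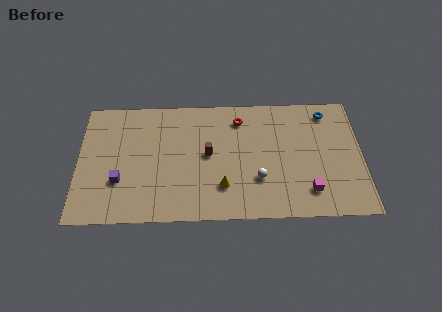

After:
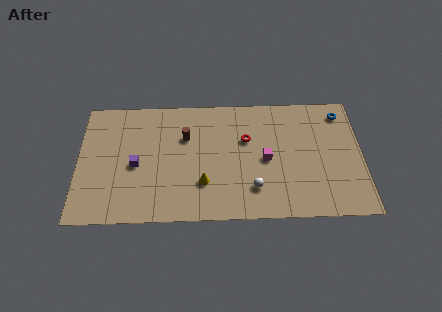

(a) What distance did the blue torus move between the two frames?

0.9

From (15.6, 8.1) to (16.5, 8.0), the blue torus covered √(0.9² + 0.1²) ≈ 0.9 units.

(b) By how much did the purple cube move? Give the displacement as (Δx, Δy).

(1.0, 1.2)

The purple cube was at about (2.6, 3.1) and moved to about (3.6, 4.3).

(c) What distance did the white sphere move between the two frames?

0.8

From (11.2, 3.0) to (10.9, 2.3), the white sphere covered √(0.3² + 0.7²) ≈ 0.8 units.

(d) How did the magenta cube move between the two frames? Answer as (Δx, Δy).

(-2.6, 2.5)

The magenta cube was at about (14.3, 2.0) and moved to about (11.7, 4.5).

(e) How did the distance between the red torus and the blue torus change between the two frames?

+0.8

Before: roughly 5.5 units apart; after: 6.3. That's 0.8 units further apart.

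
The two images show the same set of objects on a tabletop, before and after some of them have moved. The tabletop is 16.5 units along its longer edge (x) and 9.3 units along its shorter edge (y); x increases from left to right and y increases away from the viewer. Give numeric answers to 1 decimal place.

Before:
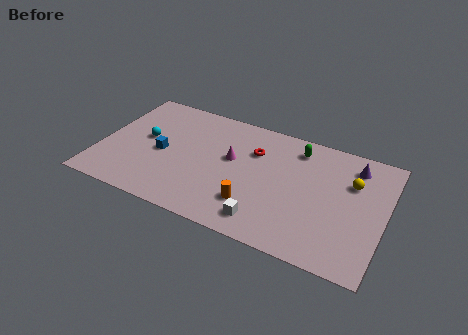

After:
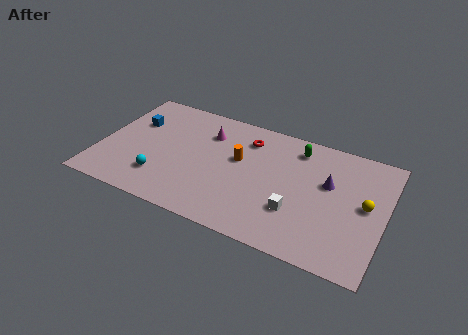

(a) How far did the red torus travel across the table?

0.9

The red torus was near (8.8, 6.5) before and (8.3, 7.3) after, so it travelled √(0.5² + 0.8²) ≈ 0.9 units.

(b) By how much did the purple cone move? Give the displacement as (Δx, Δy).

(-1.3, -1.9)

The purple cone was at about (14.5, 7.6) and moved to about (13.2, 5.7).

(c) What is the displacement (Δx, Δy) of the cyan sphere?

(1.3, -2.8)

From the two frames, the cyan sphere sits at roughly (2.5, 5.1) before and (3.8, 2.3) after.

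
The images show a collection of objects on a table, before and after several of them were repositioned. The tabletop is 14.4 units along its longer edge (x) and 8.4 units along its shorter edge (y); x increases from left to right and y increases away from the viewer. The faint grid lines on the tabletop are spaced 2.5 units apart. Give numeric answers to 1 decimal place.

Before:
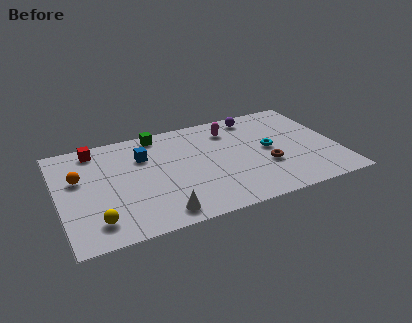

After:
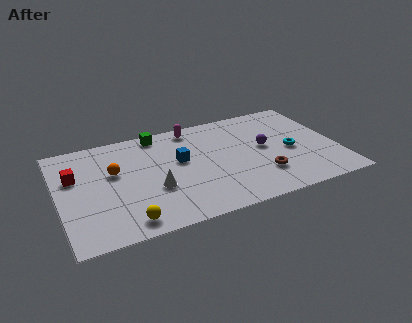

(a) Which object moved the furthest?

the purple sphere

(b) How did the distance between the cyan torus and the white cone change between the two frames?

+0.4

They were about 6.8 units apart before and 7.2 after — 0.4 units further apart.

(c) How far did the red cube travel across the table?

2.2

From (2.1, 7.3) to (0.9, 5.4), the red cube covered √(1.2² + 1.9²) ≈ 2.2 units.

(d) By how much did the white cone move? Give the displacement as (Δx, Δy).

(-0.1, 2.0)

From the two frames, the white cone sits at roughly (4.9, 1.1) before and (4.8, 3.1) after.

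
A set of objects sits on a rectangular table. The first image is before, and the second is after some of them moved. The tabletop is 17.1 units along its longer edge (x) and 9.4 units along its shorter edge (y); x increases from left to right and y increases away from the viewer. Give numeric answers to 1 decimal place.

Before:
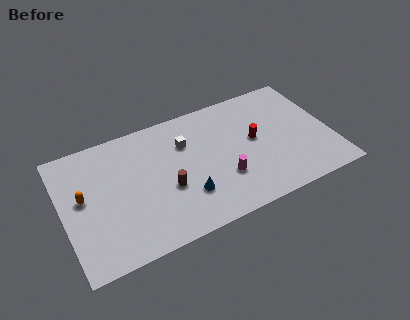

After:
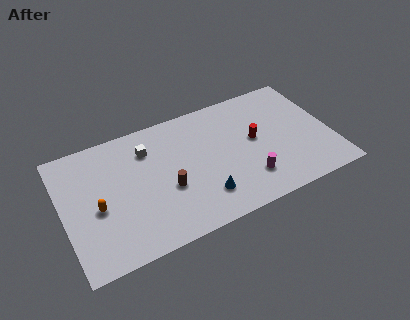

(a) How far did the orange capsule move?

1.4

From (1.3, 5.2) to (2.1, 4.1), the orange capsule covered √(0.8² + 1.1²) ≈ 1.4 units.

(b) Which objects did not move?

the red cylinder and the brown cylinder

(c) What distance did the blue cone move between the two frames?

1.1

The blue cone was near (7.6, 2.7) before and (8.6, 2.2) after, so it travelled √(1.0² + 0.5²) ≈ 1.1 units.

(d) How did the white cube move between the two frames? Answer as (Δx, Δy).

(-2.4, 0.5)

From the two frames, the white cube sits at roughly (8.0, 6.6) before and (5.6, 7.1) after.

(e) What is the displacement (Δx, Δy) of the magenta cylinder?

(1.5, -0.7)

From the two frames, the magenta cylinder sits at roughly (10.0, 3.0) before and (11.5, 2.3) after.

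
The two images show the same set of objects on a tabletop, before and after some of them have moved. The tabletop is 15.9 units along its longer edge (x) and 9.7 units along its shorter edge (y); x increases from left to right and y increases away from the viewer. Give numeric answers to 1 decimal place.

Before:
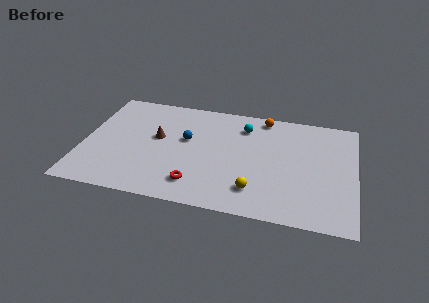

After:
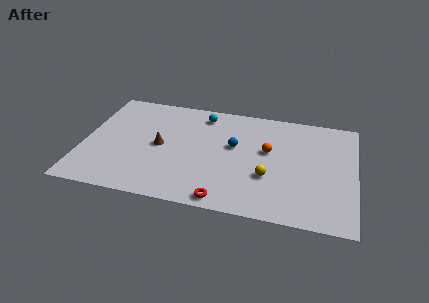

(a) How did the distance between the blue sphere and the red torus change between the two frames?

+0.9

The distance was about 3.9 in the first image and 4.8 in the second, so they moved 0.9 units further apart.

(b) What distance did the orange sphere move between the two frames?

3.0

From (10.4, 8.7) to (10.8, 5.7), the orange sphere covered √(0.4² + 3.0²) ≈ 3.0 units.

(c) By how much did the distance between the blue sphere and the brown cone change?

+2.7

The distance was about 1.7 in the first image and 4.4 in the second, so they moved 2.7 units further apart.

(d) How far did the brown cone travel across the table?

0.7

From (4.3, 5.5) to (4.5, 4.8), the brown cone covered √(0.2² + 0.7²) ≈ 0.7 units.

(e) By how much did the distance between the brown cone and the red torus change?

+1.2

The distance was about 4.4 in the first image and 5.6 in the second, so they moved 1.2 units further apart.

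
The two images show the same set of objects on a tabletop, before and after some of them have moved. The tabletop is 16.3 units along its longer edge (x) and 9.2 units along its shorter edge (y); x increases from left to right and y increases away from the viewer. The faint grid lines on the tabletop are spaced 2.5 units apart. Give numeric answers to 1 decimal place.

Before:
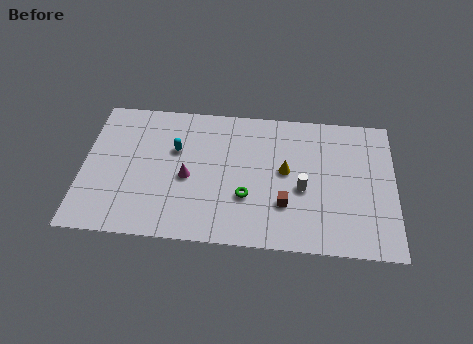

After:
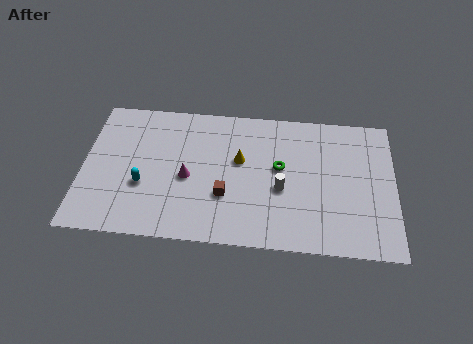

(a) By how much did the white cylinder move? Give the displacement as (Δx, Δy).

(-1.1, -0.1)

From the two frames, the white cylinder sits at roughly (11.5, 3.9) before and (10.4, 3.8) after.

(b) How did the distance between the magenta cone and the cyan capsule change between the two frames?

+0.5

Before: roughly 1.9 units apart; after: 2.4. That's 0.5 units further apart.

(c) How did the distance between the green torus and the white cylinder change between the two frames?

-1.6

The distance was about 3.0 in the first image and 1.4 in the second, so they moved 1.6 units closer together.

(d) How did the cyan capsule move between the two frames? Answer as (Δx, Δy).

(-1.6, -2.5)

From the two frames, the cyan capsule sits at roughly (4.8, 5.9) before and (3.2, 3.4) after.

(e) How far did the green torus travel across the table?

2.7

From (8.6, 3.1) to (10.3, 5.2), the green torus covered √(1.7² + 2.1²) ≈ 2.7 units.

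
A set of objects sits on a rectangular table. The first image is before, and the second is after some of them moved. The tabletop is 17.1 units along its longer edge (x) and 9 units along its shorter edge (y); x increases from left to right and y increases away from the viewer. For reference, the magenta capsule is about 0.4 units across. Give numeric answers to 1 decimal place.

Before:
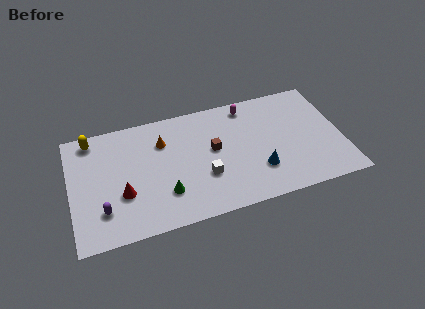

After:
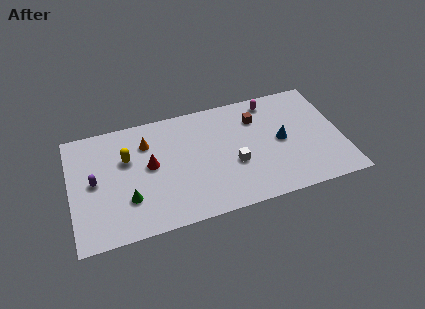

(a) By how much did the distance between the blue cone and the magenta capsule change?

-1.9

The distance was about 5.2 in the first image and 3.3 in the second, so they moved 1.9 units closer together.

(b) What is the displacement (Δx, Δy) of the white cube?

(1.9, 0.4)

The white cube started near (8.3, 3.1) and ended near (10.2, 3.5).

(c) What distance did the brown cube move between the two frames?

3.4

The brown cube moved from about (9.0, 5.0) to (11.9, 6.7), a distance of √(2.9² + 1.7²) ≈ 3.4.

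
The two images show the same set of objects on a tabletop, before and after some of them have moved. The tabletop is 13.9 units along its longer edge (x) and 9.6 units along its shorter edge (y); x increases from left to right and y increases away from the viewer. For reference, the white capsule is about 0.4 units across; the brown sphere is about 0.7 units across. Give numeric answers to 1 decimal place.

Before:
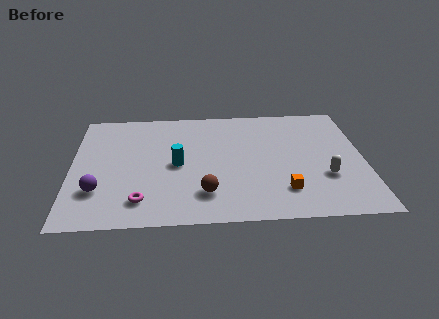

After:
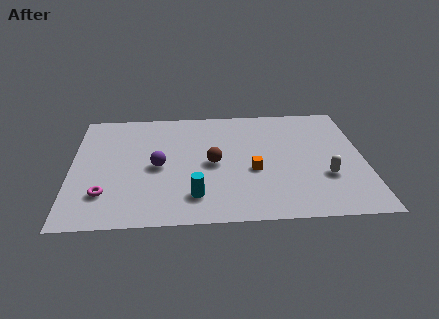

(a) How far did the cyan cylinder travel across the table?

2.7

The cyan cylinder moved from about (5.0, 4.6) to (5.8, 2.0), a distance of √(0.8² + 2.6²) ≈ 2.7.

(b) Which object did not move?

the white capsule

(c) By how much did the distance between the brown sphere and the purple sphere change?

-2.4

The distance was about 5.0 in the first image and 2.6 in the second, so they moved 2.4 units closer together.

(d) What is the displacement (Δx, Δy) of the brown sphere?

(0.4, 2.4)

The brown sphere was at about (6.3, 2.2) and moved to about (6.7, 4.6).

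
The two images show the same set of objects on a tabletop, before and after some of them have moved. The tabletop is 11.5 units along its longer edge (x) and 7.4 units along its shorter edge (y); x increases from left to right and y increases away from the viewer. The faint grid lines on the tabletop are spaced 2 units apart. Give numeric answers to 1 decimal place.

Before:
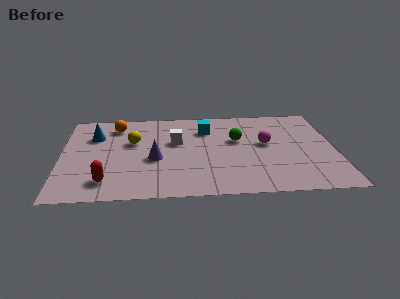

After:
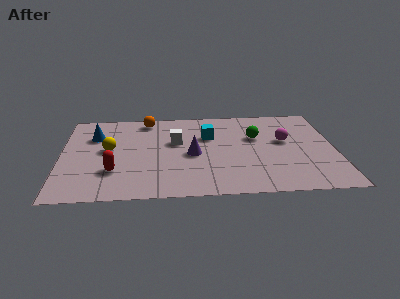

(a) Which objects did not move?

the white cube and the blue cone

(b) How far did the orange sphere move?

1.4

The orange sphere moved from about (2.3, 6.0) to (3.6, 6.5), a distance of √(1.3² + 0.5²) ≈ 1.4.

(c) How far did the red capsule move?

0.9

The red capsule moved from about (1.9, 1.4) to (2.2, 2.2), a distance of √(0.3² + 0.8²) ≈ 0.9.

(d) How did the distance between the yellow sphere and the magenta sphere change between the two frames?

+1.8

The distance was about 5.6 in the first image and 7.4 in the second, so they moved 1.8 units further apart.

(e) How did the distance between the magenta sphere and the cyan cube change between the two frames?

+0.4

They were about 2.9 units apart before and 3.3 after — 0.4 units further apart.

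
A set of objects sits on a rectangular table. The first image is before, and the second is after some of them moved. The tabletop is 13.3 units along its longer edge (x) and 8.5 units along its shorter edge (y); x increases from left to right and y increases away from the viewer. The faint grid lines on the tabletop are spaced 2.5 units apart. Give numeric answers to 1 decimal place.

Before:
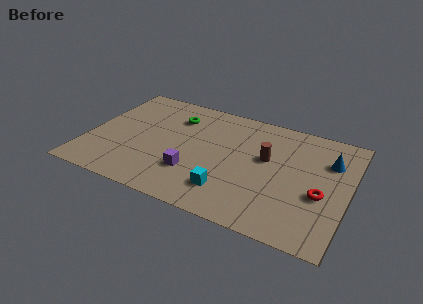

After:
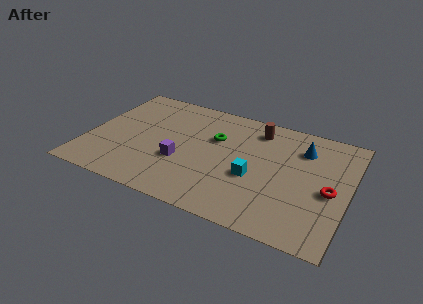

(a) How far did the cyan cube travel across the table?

1.9

The cyan cube was near (7.5, 1.9) before and (8.6, 3.4) after, so it travelled √(1.1² + 1.5²) ≈ 1.9 units.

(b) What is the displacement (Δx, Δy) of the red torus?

(0.4, 0.4)

The red torus was at about (12.0, 3.4) and moved to about (12.4, 3.8).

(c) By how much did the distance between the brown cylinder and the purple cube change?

+0.9

They were about 4.3 units apart before and 5.2 after — 0.9 units further apart.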